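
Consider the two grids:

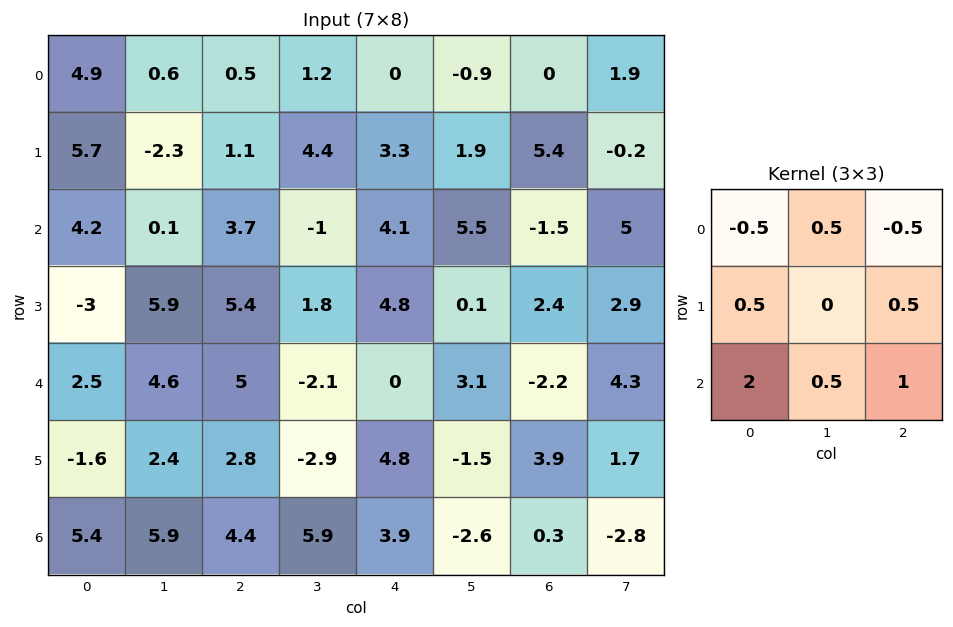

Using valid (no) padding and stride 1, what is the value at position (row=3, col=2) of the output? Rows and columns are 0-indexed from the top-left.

The receptive field on the input at this output position is [5.4 1.8 4.8 / 5 -2.1 0 / 2.8 -2.9 4.8]. Elementwise product with the kernel and sum: 5.4·-0.5 + 1.8·0.5 + 4.8·-0.5 + 5·0.5 + 0·0.5 + 2.8·2 + -2.9·0.5 + 4.8·1.

7.25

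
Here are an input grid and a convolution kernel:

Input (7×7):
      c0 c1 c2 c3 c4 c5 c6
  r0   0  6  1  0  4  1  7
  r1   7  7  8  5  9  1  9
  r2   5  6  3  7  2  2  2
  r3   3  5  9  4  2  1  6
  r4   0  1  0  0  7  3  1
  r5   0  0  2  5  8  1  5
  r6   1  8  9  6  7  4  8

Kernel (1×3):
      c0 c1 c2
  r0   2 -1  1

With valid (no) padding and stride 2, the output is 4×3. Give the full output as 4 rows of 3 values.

Output[0,0]: The receptive field on the input at this output position is [0 6 1]. Elementwise product with the kernel and sum: 0·2 + 6·-1 + 1·1.

-5 6 14
7 1 4
-1 7 12
3 19 18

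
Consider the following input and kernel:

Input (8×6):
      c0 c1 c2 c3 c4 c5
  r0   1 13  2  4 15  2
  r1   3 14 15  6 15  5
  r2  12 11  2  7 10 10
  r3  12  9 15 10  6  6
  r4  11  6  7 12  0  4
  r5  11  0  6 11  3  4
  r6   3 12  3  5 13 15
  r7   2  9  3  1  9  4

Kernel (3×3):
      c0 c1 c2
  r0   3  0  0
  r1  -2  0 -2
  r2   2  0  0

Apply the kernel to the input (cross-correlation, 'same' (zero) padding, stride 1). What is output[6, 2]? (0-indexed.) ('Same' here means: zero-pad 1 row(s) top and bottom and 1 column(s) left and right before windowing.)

-16

The receptive field on the zero-padded input at this output position is [0 6 11 / 12 3 5 / 9 3 1]. Elementwise product with the kernel and sum: 0·3 + 12·-2 + 5·-2 + 9·2.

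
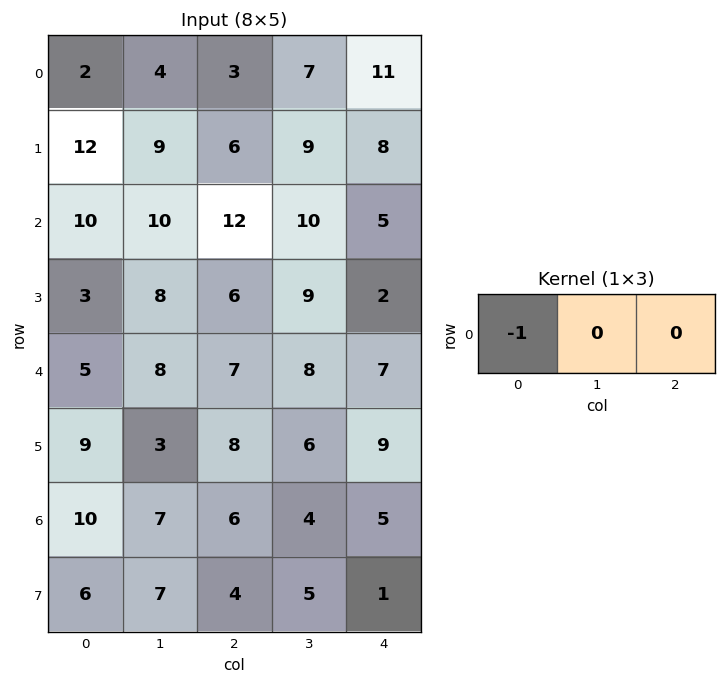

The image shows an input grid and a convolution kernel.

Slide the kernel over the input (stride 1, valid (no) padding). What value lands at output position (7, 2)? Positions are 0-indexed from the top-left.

The receptive field on the input at this output position is [4 5 1]. Elementwise product with the kernel and sum: 4·-1.

-4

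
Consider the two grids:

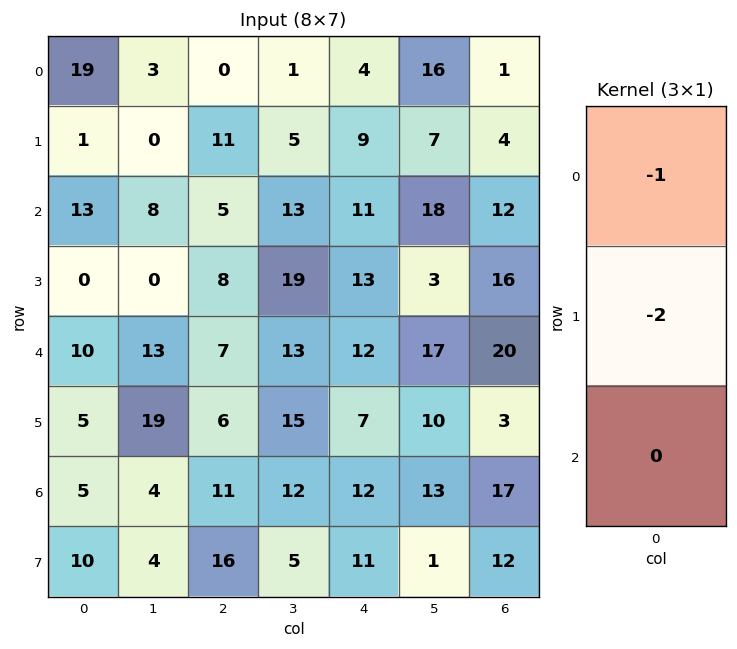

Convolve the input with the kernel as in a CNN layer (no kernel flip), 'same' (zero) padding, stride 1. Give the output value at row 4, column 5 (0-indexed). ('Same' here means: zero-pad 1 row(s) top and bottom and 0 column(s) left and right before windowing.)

-37

The receptive field on the zero-padded input at this output position is [3 / 17 / 10]. Elementwise product with the kernel and sum: 3·-1 + 17·-2.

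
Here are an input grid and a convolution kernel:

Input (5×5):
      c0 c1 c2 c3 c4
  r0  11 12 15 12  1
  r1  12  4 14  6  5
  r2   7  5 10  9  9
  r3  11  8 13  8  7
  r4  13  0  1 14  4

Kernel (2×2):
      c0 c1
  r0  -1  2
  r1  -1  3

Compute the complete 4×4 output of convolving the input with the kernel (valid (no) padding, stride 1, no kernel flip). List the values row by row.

13 56 13 -1
4 49 15 22
16 46 19 22
-8 21 44 4

Output[0,0]: The receptive field on the input at this output position is [11 12 / 12 4]. Elementwise product with the kernel and sum: 11·-1 + 12·2 + 12·-1 + 4·3.
Output[0,1]: The receptive field on the input at this output position is [12 15 / 4 14]. Elementwise product with the kernel and sum: 12·-1 + 15·2 + 4·-1 + 14·3.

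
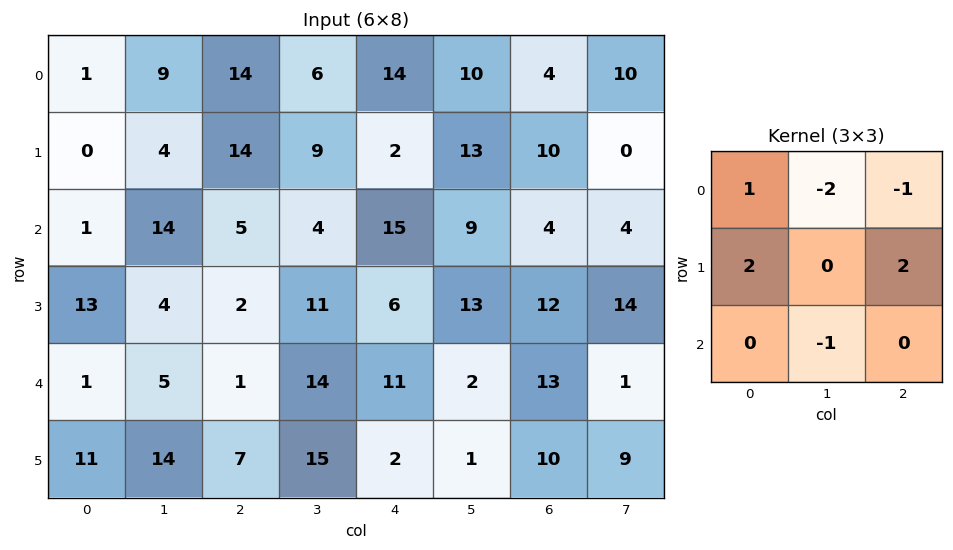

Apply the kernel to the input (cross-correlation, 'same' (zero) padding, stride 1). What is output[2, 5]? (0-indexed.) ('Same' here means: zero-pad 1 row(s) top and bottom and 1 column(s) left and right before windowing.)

-9

The receptive field on the zero-padded input at this output position is [2 13 10 / 15 9 4 / 6 13 12]. Elementwise product with the kernel and sum: 2·1 + 13·-2 + 10·-1 + 15·2 + 4·2 + 13·-1.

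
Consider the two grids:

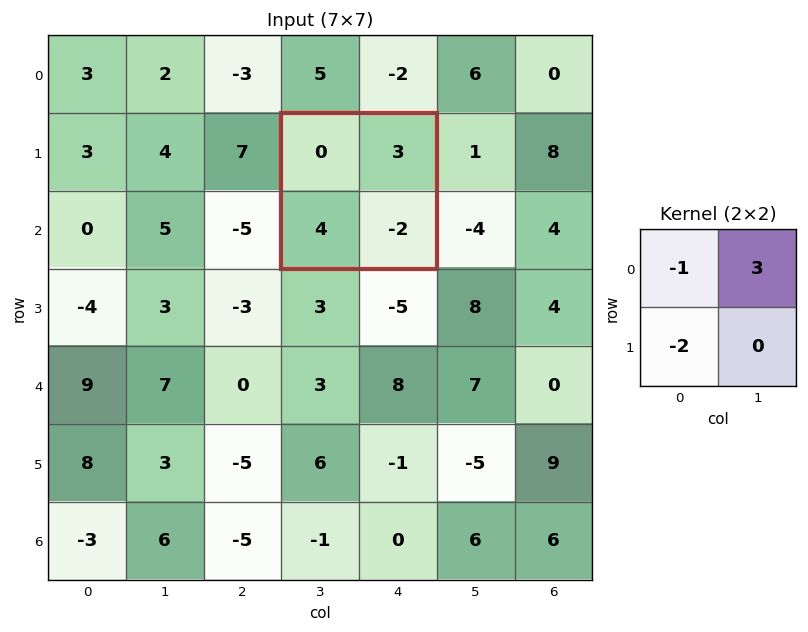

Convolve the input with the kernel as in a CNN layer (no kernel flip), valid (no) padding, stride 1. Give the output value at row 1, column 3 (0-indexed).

1

The receptive field on the input at this output position is [0 3 / 4 -2]. Elementwise product with the kernel and sum: 0·-1 + 3·3 + 4·-2.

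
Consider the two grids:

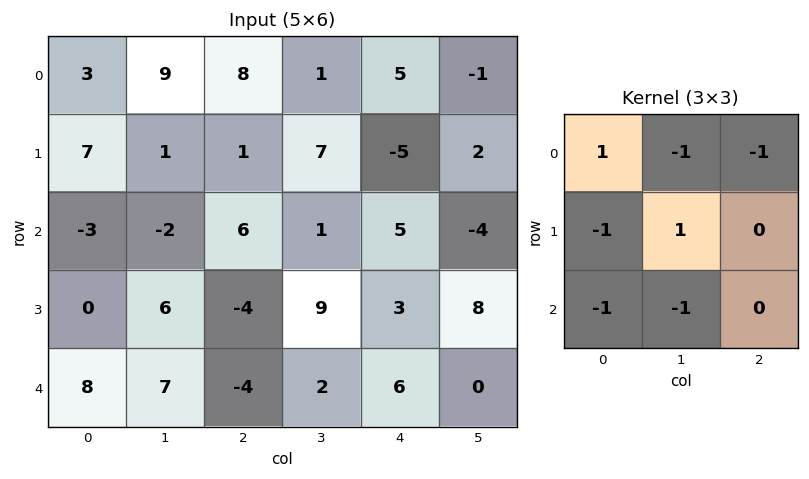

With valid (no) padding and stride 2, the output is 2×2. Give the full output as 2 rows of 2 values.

-15 1
-16 15

Output[0,0]: The receptive field on the input at this output position is [3 9 8 / 7 1 1 / -3 -2 6]. Elementwise product with the kernel and sum: 3·1 + 9·-1 + 8·-1 + 7·-1 + 1·1 + -3·-1 + -2·-1.
Output[0,1]: The receptive field on the input at this output position is [8 1 5 / 1 7 -5 / 6 1 5]. Elementwise product with the kernel and sum: 8·1 + 1·-1 + 5·-1 + 1·-1 + 7·1 + 6·-1 + 1·-1.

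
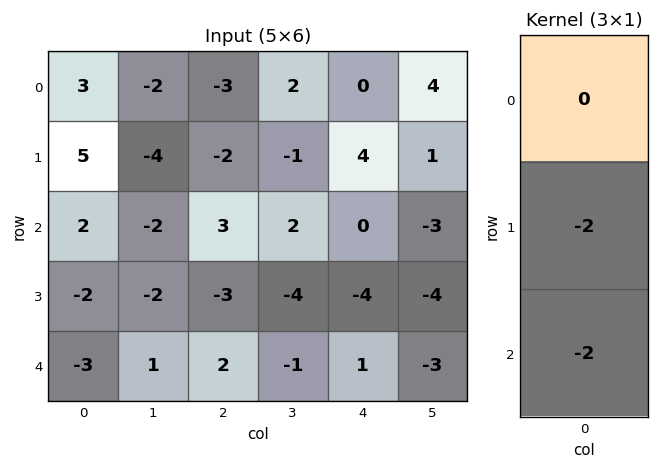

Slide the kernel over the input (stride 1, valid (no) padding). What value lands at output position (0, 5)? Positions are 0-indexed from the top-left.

4

The receptive field on the input at this output position is [4 / 1 / -3]. Elementwise product with the kernel and sum: 1·-2 + -3·-2.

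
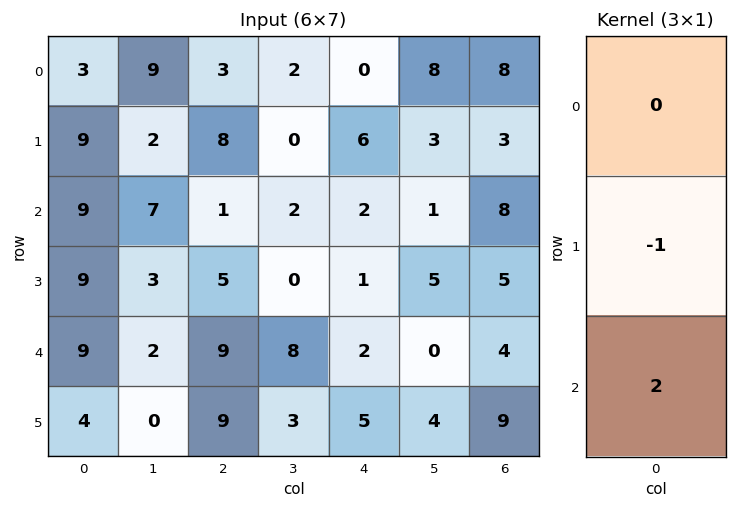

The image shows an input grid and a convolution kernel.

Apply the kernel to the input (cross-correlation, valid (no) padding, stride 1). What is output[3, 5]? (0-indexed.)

The receptive field on the input at this output position is [5 / 0 / 4]. Elementwise product with the kernel and sum: 0·-1 + 4·2.

8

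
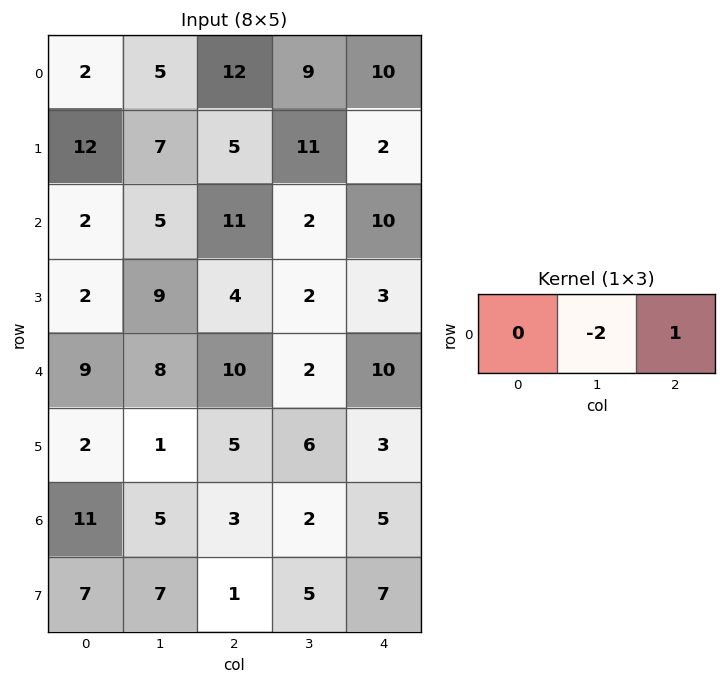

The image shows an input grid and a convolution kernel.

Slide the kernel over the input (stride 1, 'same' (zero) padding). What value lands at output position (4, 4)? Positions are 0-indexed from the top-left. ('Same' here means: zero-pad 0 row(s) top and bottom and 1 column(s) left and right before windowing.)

The receptive field on the zero-padded input at this output position is [2 10 0]. Elementwise product with the kernel and sum: 10·-2 + 0·1.

-20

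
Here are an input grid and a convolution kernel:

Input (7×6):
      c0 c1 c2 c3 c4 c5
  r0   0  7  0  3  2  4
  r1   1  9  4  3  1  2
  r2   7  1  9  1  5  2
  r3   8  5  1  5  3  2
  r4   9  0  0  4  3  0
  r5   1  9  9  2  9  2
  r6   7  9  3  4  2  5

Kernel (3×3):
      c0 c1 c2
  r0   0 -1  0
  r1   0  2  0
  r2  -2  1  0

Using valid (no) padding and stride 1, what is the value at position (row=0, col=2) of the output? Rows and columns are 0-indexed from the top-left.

-14

The receptive field on the input at this output position is [0 3 2 / 4 3 1 / 9 1 5]. Elementwise product with the kernel and sum: 3·-1 + 3·2 + 9·-2 + 1·1.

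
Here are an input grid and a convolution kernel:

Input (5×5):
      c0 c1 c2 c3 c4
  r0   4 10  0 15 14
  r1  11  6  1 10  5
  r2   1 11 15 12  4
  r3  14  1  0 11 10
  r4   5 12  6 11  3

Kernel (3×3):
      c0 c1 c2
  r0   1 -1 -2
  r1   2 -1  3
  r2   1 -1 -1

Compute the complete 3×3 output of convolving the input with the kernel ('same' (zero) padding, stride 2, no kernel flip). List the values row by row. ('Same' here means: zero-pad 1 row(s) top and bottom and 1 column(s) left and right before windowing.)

Output[0,0]: The receptive field on the zero-padded input at this output position is [0 0 0 / 0 4 10 / 0 11 6]. Elementwise product with the kernel and sum: 0·1 + 0·-1 + 0·-2 + 0·2 + 4·-1 + 10·3 + 0·1 + 11·-1 + 6·-1.
Output[0,1]: The receptive field on the zero-padded input at this output position is [0 0 0 / 10 0 15 / 6 1 10]. Elementwise product with the kernel and sum: 0·1 + 0·-1 + 0·-2 + 10·2 + 0·-1 + 15·3 + 6·1 + 1·-1 + 10·-1.

9 60 21
-6 18 26
15 30 20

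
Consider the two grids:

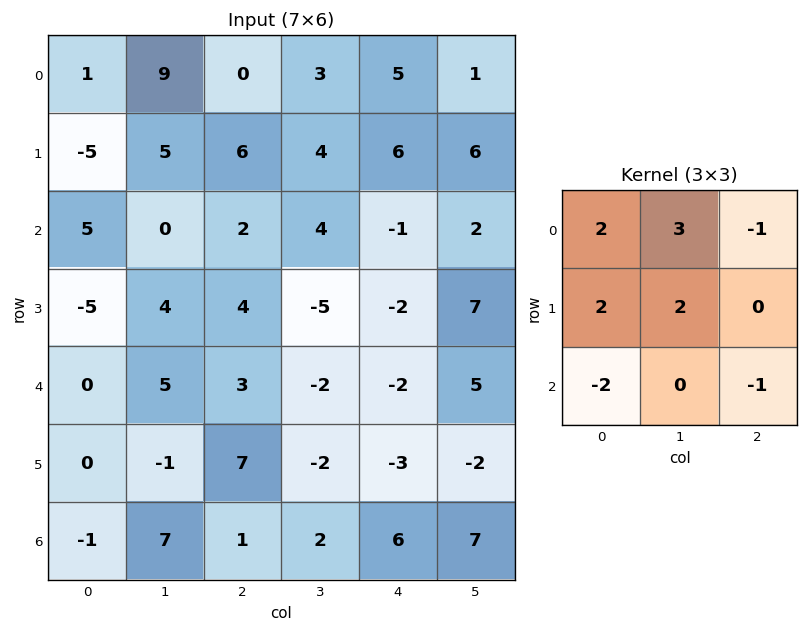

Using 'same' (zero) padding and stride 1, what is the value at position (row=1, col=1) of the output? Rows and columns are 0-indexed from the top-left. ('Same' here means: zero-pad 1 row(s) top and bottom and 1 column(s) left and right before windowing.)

The receptive field on the zero-padded input at this output position is [1 9 0 / -5 5 6 / 5 0 2]. Elementwise product with the kernel and sum: 1·2 + 9·3 + 0·-1 + -5·2 + 5·2 + 5·-2 + 2·-1.

17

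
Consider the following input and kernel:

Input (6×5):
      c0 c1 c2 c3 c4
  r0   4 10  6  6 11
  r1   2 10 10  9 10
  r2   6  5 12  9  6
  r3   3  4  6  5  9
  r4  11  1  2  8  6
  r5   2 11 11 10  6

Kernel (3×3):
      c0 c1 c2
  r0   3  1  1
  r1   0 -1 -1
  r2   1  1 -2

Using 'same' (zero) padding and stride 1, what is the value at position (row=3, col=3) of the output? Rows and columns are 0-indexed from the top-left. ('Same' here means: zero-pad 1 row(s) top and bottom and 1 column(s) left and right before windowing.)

The receptive field on the zero-padded input at this output position is [12 9 6 / 6 5 9 / 2 8 6]. Elementwise product with the kernel and sum: 12·3 + 9·1 + 6·1 + 5·-1 + 9·-1 + 2·1 + 8·1 + 6·-2.

35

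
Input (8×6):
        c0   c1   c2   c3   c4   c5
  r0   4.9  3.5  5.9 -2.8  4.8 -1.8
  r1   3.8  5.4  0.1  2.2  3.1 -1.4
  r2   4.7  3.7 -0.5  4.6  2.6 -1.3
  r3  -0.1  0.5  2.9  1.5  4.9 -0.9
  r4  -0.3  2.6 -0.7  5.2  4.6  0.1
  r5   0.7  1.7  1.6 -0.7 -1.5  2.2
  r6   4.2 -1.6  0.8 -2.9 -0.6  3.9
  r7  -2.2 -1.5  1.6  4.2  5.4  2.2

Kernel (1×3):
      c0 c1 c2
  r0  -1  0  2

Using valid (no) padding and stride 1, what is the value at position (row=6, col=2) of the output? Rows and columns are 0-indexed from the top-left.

The receptive field on the input at this output position is [0.8 -2.9 -0.6]. Elementwise product with the kernel and sum: 0.8·-1 + -0.6·2.

-2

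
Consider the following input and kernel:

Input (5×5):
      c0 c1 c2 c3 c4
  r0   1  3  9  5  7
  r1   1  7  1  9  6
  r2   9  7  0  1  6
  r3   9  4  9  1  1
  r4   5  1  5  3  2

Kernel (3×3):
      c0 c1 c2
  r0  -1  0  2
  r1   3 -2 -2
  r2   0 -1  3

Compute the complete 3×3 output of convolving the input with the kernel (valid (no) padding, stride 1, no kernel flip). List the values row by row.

-3 11 -5
37 24 -1
6 -9 38

Output[0,0]: The receptive field on the input at this output position is [1 3 9 / 1 7 1 / 9 7 0]. Elementwise product with the kernel and sum: 1·-1 + 9·2 + 1·3 + 7·-2 + 1·-2 + 7·-1 + 0·3.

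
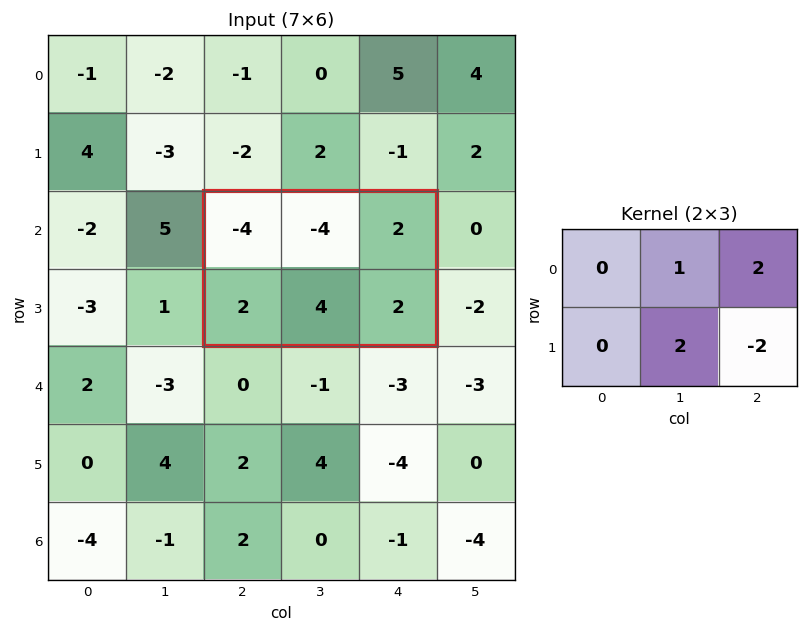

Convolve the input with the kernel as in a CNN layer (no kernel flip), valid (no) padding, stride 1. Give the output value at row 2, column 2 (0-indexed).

4

The receptive field on the input at this output position is [-4 -4 2 / 2 4 2]. Elementwise product with the kernel and sum: -4·1 + 2·2 + 4·2 + 2·-2.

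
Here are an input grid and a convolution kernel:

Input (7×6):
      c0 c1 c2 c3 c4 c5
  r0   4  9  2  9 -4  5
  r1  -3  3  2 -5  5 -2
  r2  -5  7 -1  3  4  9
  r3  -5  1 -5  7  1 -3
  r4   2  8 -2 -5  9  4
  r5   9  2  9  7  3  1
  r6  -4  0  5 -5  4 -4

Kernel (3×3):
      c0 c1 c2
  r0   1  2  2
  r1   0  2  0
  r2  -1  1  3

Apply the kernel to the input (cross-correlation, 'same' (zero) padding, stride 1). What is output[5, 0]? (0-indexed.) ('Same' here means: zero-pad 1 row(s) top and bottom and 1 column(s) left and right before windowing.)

The receptive field on the zero-padded input at this output position is [0 2 8 / 0 9 2 / 0 -4 0]. Elementwise product with the kernel and sum: 0·1 + 2·2 + 8·2 + 9·2 + 0·-1 + -4·1 + 0·3.

34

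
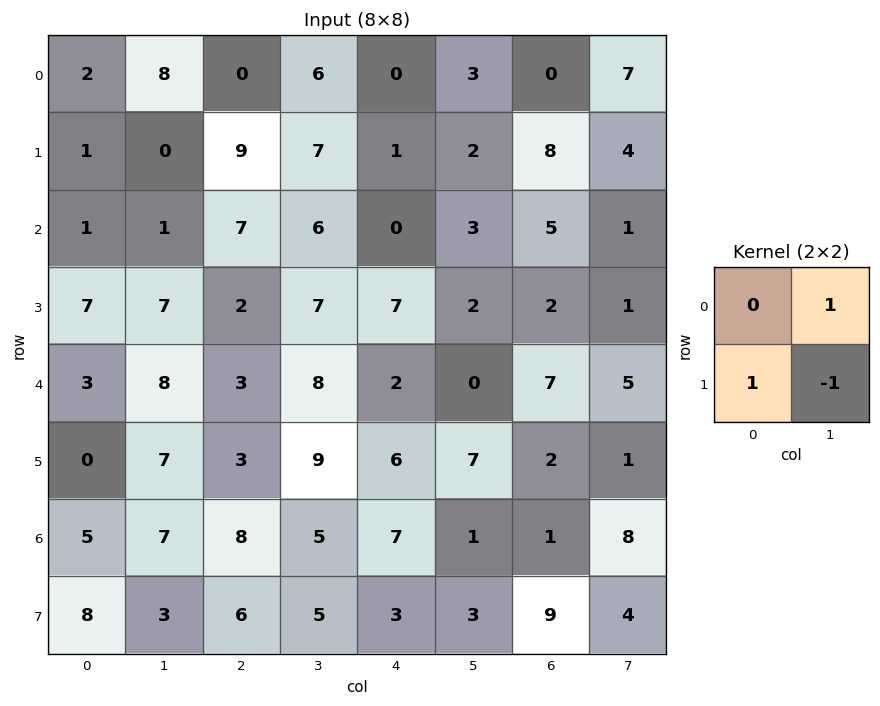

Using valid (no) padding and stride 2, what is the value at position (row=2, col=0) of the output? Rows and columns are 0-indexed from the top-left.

1

The receptive field on the input at this output position is [3 8 / 0 7]. Elementwise product with the kernel and sum: 8·1 + 0·1 + 7·-1.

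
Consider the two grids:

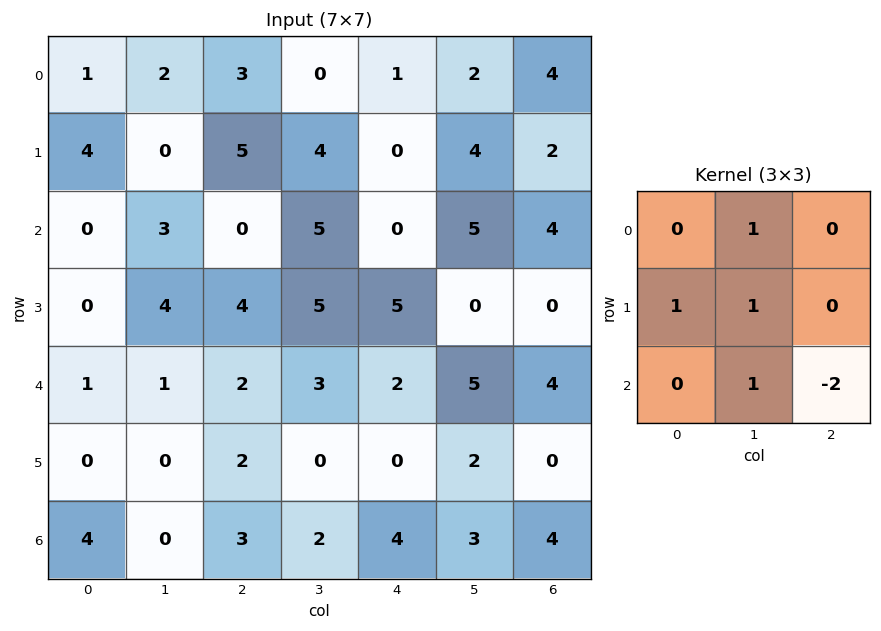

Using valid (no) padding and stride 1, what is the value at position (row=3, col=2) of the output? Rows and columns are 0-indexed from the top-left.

The receptive field on the input at this output position is [4 5 5 / 2 3 2 / 2 0 0]. Elementwise product with the kernel and sum: 5·1 + 2·1 + 3·1 + 0·1 + 0·-2.

10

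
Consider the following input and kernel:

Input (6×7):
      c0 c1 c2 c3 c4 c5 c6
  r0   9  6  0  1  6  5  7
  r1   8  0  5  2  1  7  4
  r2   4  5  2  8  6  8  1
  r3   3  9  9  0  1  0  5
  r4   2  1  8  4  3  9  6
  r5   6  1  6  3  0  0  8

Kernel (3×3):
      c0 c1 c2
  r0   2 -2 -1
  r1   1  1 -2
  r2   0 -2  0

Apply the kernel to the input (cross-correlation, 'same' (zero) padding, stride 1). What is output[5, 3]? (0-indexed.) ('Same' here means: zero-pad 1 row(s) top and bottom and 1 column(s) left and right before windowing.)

The receptive field on the zero-padded input at this output position is [8 4 3 / 6 3 0 / 0 0 0]. Elementwise product with the kernel and sum: 8·2 + 4·-2 + 3·-1 + 6·1 + 3·1 + 0·-2 + 0·-2.

14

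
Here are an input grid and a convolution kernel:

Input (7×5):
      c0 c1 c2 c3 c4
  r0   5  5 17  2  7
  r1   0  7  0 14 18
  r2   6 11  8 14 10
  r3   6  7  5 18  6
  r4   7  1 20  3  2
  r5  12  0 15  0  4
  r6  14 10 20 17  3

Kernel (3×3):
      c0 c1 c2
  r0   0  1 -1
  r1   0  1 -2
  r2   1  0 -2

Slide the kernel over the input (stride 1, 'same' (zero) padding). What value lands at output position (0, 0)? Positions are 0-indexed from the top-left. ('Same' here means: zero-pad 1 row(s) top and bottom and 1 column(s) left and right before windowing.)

-19

The receptive field on the zero-padded input at this output position is [0 0 0 / 0 5 5 / 0 0 7]. Elementwise product with the kernel and sum: 0·1 + 0·-1 + 5·1 + 5·-2 + 0·1 + 7·-2.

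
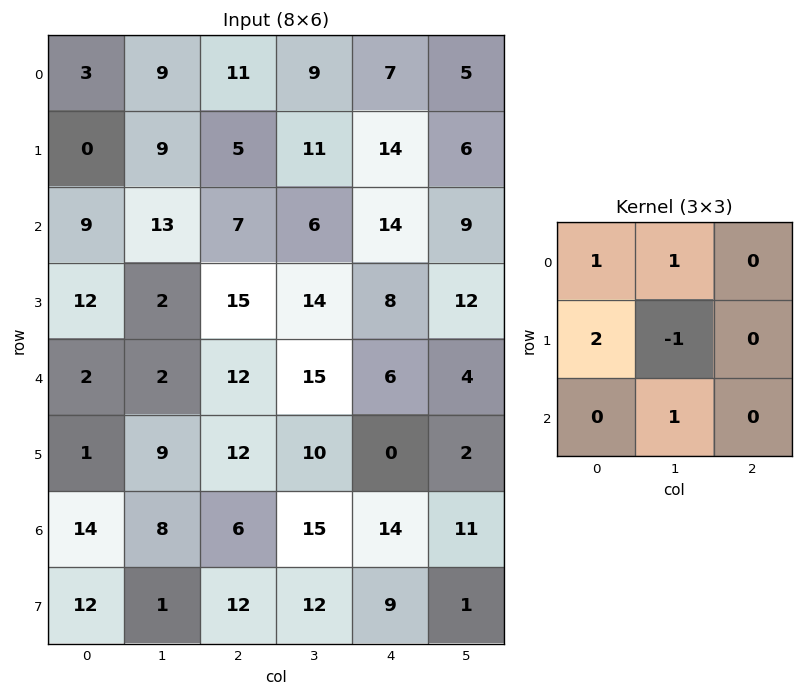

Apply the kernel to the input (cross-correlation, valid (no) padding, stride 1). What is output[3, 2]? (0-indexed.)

48

The receptive field on the input at this output position is [15 14 8 / 12 15 6 / 12 10 0]. Elementwise product with the kernel and sum: 15·1 + 14·1 + 12·2 + 15·-1 + 10·1.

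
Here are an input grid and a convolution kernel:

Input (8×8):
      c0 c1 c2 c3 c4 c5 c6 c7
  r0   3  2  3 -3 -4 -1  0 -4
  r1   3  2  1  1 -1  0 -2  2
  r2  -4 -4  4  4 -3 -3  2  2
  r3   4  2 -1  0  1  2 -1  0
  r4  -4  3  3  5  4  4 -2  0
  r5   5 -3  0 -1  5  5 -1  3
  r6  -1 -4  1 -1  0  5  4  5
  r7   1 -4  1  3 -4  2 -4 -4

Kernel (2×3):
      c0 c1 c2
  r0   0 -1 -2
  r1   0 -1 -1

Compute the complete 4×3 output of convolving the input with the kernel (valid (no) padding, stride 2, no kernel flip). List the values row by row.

Output[0,0]: The receptive field on the input at this output position is [3 2 3 / 3 2 1]. Elementwise product with the kernel and sum: 2·-1 + 3·-2 + 2·-1 + 1·-1.

-11 11 3
-5 1 -2
-6 -17 -4
5 2 -11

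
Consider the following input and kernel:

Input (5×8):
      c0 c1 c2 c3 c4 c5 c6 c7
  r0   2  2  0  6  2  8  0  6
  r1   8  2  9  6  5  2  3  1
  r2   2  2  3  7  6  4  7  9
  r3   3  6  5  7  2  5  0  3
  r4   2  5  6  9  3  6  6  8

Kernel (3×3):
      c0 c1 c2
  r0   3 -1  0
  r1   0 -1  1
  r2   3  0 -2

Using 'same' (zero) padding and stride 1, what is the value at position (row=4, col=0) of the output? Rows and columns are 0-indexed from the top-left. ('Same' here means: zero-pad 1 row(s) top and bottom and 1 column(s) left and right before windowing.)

The receptive field on the zero-padded input at this output position is [0 3 6 / 0 2 5 / 0 0 0]. Elementwise product with the kernel and sum: 0·3 + 3·-1 + 2·-1 + 5·1 + 0·3 + 0·-2.

0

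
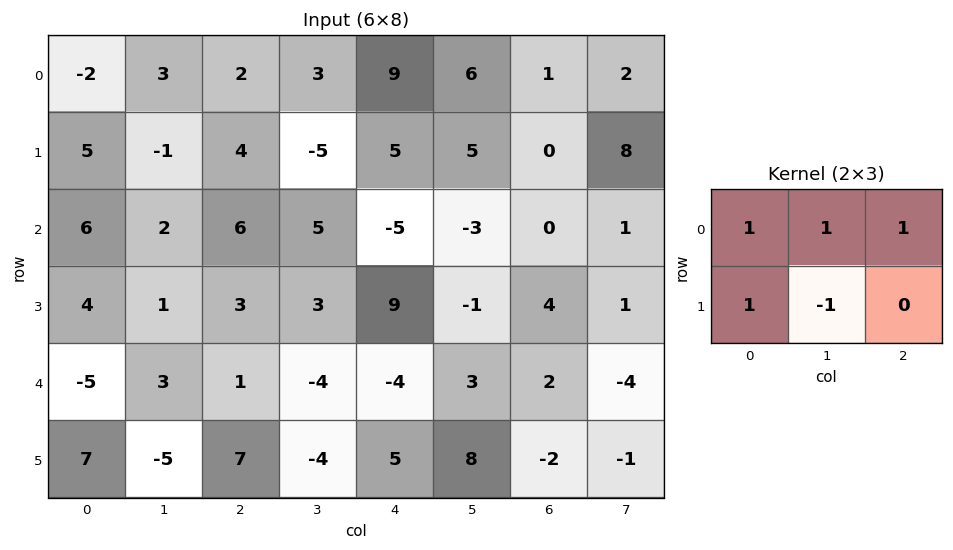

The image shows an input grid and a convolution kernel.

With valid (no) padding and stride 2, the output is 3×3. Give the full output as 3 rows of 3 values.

9 23 16
17 6 2
11 4 -2

Output[0,0]: The receptive field on the input at this output position is [-2 3 2 / 5 -1 4]. Elementwise product with the kernel and sum: -2·1 + 3·1 + 2·1 + 5·1 + -1·-1.
Output[0,1]: The receptive field on the input at this output position is [2 3 9 / 4 -5 5]. Elementwise product with the kernel and sum: 2·1 + 3·1 + 9·1 + 4·1 + -5·-1.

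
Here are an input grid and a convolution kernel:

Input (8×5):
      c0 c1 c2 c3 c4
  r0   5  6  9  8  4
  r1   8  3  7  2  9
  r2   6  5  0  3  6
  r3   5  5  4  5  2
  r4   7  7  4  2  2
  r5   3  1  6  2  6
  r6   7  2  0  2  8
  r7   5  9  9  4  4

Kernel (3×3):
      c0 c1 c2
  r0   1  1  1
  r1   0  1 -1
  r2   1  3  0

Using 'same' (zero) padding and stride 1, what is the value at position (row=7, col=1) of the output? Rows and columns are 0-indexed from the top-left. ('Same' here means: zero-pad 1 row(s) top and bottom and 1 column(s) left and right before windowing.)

The receptive field on the zero-padded input at this output position is [7 2 0 / 5 9 9 / 0 0 0]. Elementwise product with the kernel and sum: 7·1 + 2·1 + 0·1 + 9·1 + 9·-1 + 0·1 + 0·3.

9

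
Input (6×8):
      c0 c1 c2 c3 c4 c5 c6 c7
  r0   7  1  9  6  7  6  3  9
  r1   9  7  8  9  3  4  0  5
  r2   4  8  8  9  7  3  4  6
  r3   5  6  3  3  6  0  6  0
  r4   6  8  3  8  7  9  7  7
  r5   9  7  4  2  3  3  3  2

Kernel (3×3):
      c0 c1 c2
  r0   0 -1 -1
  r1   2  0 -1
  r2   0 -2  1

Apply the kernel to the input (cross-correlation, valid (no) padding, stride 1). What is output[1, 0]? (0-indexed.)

The receptive field on the input at this output position is [9 7 8 / 4 8 8 / 5 6 3]. Elementwise product with the kernel and sum: 7·-1 + 8·-1 + 4·2 + 8·-1 + 6·-2 + 3·1.

-24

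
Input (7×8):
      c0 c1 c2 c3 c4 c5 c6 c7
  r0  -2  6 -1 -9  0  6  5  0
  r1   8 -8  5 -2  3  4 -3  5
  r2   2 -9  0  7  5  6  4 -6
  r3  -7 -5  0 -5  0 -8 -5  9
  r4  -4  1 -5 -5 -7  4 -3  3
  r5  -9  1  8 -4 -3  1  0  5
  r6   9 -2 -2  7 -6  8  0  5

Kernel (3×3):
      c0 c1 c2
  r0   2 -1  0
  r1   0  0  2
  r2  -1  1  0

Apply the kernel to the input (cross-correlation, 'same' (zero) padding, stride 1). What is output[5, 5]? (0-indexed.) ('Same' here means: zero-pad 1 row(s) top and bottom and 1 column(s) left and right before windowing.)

-4

The receptive field on the zero-padded input at this output position is [-7 4 -3 / -3 1 0 / -6 8 0]. Elementwise product with the kernel and sum: -7·2 + 4·-1 + 0·2 + -6·-1 + 8·1.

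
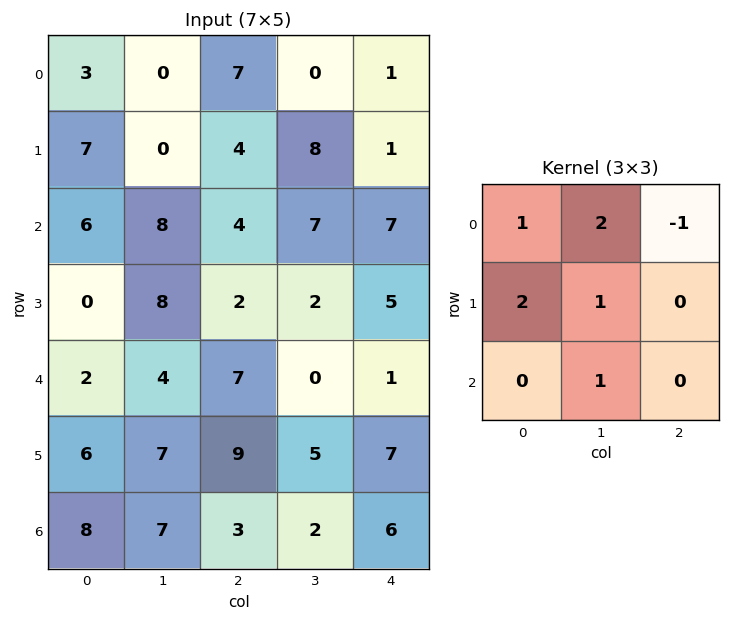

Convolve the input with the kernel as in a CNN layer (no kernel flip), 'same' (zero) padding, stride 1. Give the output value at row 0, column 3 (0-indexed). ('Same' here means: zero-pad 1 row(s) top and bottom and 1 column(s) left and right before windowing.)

22

The receptive field on the zero-padded input at this output position is [0 0 0 / 7 0 1 / 4 8 1]. Elementwise product with the kernel and sum: 0·1 + 0·2 + 0·-1 + 7·2 + 0·1 + 8·1.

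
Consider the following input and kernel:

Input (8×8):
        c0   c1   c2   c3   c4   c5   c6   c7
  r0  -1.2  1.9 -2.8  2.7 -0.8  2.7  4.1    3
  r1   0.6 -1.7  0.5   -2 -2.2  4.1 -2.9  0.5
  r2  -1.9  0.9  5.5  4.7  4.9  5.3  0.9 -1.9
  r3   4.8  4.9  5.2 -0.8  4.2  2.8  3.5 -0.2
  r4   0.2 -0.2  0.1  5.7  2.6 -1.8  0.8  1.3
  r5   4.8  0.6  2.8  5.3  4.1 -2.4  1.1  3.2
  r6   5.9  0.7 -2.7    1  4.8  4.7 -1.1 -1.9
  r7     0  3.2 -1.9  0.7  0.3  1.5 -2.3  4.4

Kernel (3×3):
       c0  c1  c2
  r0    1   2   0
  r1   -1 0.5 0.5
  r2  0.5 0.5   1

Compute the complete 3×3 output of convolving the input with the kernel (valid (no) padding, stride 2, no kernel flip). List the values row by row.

6.4 10 13.4
0.25 16.9 15.65
-2.7 17.35 -2.1

Output[0,0]: The receptive field on the input at this output position is [-1.2 1.9 -2.8 / 0.6 -1.7 0.5 / -1.9 0.9 5.5]. Elementwise product with the kernel and sum: -1.2·1 + 1.9·2 + 0.6·-1 + -1.7·0.5 + 0.5·0.5 + -1.9·0.5 + 0.9·0.5 + 5.5·1.
Output[0,1]: The receptive field on the input at this output position is [-2.8 2.7 -0.8 / 0.5 -2 -2.2 / 5.5 4.7 4.9]. Elementwise product with the kernel and sum: -2.8·1 + 2.7·2 + 0.5·-1 + -2·0.5 + -2.2·0.5 + 5.5·0.5 + 4.7·0.5 + 4.9·1.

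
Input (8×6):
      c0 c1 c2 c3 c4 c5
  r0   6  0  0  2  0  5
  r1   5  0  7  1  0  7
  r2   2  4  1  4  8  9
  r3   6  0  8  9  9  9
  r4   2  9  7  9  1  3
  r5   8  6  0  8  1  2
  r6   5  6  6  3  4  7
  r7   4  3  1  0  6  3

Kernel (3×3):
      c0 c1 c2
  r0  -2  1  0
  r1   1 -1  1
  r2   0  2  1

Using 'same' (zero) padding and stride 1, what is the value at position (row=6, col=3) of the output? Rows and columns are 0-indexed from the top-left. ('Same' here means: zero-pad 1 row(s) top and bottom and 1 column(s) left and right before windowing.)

The receptive field on the zero-padded input at this output position is [0 8 1 / 6 3 4 / 1 0 6]. Elementwise product with the kernel and sum: 0·-2 + 8·1 + 6·1 + 3·-1 + 4·1 + 0·2 + 6·1.

21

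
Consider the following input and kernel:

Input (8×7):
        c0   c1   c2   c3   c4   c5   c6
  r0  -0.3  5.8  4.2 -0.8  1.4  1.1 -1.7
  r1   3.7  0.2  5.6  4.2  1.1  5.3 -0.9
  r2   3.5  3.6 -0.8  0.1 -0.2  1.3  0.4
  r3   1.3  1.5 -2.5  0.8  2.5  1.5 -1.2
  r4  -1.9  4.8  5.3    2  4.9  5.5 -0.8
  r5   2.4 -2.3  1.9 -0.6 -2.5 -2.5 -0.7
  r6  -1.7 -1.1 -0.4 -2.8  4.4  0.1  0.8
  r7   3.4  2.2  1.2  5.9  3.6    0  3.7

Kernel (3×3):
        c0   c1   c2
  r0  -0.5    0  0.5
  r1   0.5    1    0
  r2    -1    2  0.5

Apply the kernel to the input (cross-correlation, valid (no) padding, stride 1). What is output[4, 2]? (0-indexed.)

-2.85

The receptive field on the input at this output position is [5.3 2 4.9 / 1.9 -0.6 -2.5 / -0.4 -2.8 4.4]. Elementwise product with the kernel and sum: 5.3·-0.5 + 4.9·0.5 + 1.9·0.5 + -0.6·1 + -0.4·-1 + -2.8·2 + 4.4·0.5.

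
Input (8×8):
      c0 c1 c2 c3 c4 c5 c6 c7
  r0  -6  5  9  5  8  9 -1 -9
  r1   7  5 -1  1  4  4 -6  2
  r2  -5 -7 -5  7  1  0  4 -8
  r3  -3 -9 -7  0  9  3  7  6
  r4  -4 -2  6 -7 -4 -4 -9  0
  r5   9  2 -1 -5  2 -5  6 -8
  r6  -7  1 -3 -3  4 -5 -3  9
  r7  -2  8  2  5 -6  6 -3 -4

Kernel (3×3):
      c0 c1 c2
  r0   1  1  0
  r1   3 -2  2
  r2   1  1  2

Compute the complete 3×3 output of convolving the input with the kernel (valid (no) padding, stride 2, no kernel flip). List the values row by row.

-14 21 18
-11 -10 10
3 12 13

Output[0,0]: The receptive field on the input at this output position is [-6 5 9 / 7 5 -1 / -5 -7 -5]. Elementwise product with the kernel and sum: -6·1 + 5·1 + 7·3 + 5·-2 + -1·2 + -5·1 + -7·1 + -5·2.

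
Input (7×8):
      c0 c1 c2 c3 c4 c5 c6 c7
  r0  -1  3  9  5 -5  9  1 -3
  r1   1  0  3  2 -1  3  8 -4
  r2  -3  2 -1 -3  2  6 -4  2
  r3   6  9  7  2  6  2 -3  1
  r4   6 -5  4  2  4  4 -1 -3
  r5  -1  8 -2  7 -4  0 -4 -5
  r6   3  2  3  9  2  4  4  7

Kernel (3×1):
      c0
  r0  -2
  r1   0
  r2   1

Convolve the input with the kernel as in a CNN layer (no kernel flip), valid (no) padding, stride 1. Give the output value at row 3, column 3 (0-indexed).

The receptive field on the input at this output position is [2 / 2 / 7]. Elementwise product with the kernel and sum: 2·-2 + 7·1.

3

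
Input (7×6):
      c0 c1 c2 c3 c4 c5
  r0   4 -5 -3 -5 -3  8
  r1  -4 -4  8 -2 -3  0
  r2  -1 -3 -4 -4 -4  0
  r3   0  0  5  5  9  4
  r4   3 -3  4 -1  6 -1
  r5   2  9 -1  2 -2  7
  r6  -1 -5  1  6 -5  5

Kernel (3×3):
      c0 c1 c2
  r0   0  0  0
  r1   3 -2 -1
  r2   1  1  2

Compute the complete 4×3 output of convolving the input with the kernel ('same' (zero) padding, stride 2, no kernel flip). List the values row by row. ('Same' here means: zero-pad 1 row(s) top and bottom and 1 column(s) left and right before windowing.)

-15 -4 -22
5 18 18
17 -4 0
7 -23 23

Output[0,0]: The receptive field on the zero-padded input at this output position is [0 0 0 / 0 4 -5 / 0 -4 -4]. Elementwise product with the kernel and sum: 0·3 + 4·-2 + -5·-1 + 0·1 + -4·1 + -4·2.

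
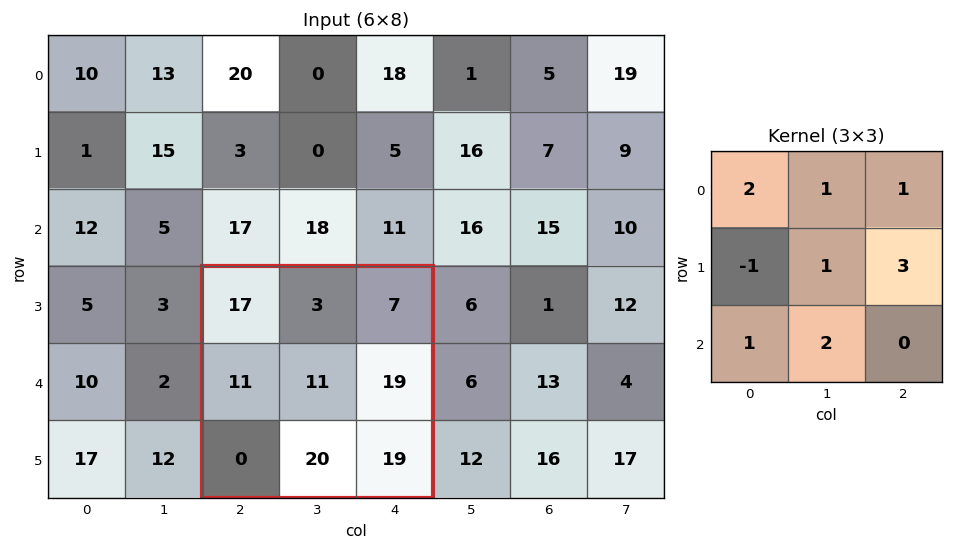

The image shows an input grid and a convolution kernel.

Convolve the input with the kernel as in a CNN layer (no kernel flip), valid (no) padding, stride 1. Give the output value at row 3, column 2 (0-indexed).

141

The receptive field on the input at this output position is [17 3 7 / 11 11 19 / 0 20 19]. Elementwise product with the kernel and sum: 17·2 + 3·1 + 7·1 + 11·-1 + 11·1 + 19·3 + 0·1 + 20·2.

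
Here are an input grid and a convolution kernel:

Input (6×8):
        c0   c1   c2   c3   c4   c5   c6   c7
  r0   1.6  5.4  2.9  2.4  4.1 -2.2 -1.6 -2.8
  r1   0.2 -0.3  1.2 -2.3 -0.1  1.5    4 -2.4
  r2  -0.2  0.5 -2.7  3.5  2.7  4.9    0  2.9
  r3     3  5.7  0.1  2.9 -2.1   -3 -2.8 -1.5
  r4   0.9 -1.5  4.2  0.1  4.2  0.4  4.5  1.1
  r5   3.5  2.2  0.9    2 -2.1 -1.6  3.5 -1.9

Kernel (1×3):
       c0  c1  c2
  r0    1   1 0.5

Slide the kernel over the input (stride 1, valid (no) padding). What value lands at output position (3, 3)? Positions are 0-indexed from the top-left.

-0.7

The receptive field on the input at this output position is [2.9 -2.1 -3]. Elementwise product with the kernel and sum: 2.9·1 + -2.1·1 + -3·0.5.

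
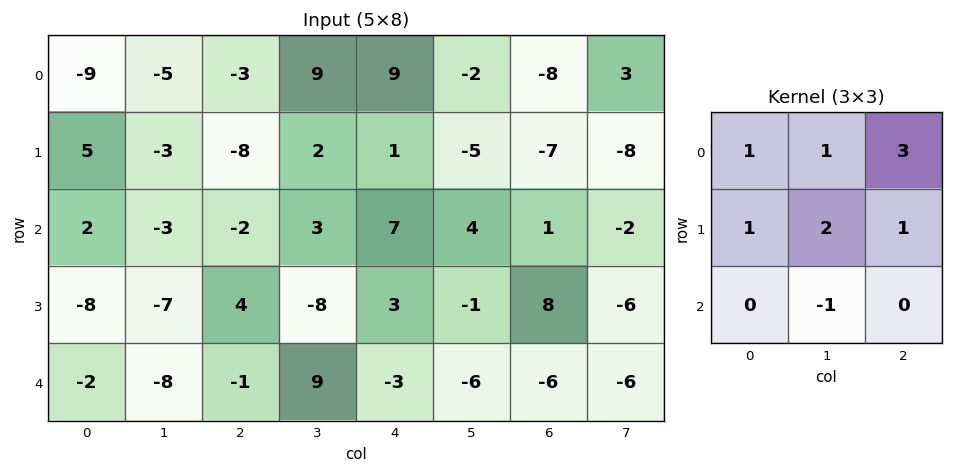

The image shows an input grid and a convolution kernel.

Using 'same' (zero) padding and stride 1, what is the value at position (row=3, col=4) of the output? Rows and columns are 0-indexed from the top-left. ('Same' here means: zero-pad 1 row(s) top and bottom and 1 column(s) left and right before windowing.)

The receptive field on the zero-padded input at this output position is [3 7 4 / -8 3 -1 / 9 -3 -6]. Elementwise product with the kernel and sum: 3·1 + 7·1 + 4·3 + -8·1 + 3·2 + -1·1 + -3·-1.

22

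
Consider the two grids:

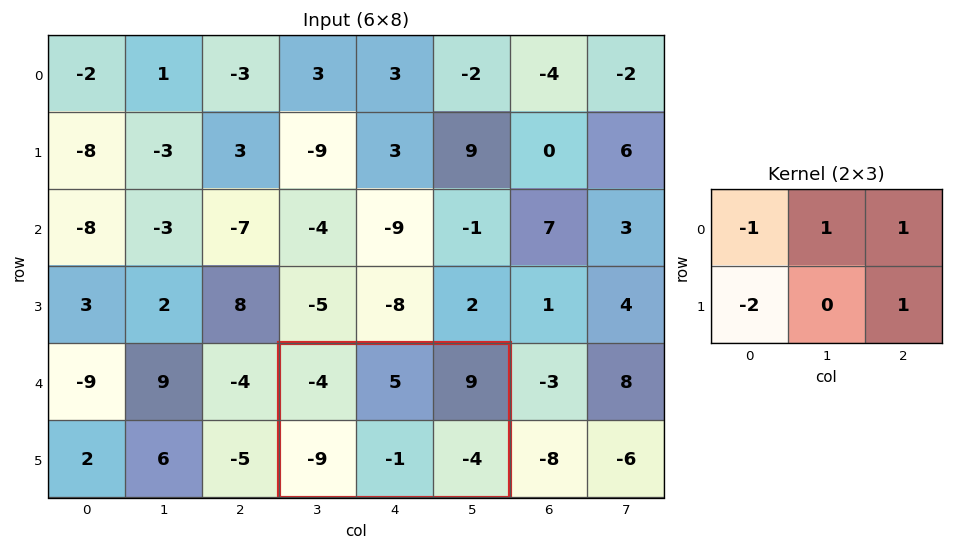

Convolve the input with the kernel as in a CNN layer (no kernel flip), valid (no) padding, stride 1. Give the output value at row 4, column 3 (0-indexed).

The receptive field on the input at this output position is [-4 5 9 / -9 -1 -4]. Elementwise product with the kernel and sum: -4·-1 + 5·1 + 9·1 + -9·-2 + -4·1.

32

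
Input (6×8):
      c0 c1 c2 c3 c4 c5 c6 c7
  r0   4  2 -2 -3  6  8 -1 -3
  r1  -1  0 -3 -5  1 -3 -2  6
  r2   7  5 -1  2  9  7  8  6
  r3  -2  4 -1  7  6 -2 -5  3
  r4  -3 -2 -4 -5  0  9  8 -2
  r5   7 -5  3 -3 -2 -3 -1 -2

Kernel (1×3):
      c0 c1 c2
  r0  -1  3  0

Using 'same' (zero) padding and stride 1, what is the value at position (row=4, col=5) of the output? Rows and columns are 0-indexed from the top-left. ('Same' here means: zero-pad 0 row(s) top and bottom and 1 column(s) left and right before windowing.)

The receptive field on the zero-padded input at this output position is [0 9 8]. Elementwise product with the kernel and sum: 0·-1 + 9·3.

27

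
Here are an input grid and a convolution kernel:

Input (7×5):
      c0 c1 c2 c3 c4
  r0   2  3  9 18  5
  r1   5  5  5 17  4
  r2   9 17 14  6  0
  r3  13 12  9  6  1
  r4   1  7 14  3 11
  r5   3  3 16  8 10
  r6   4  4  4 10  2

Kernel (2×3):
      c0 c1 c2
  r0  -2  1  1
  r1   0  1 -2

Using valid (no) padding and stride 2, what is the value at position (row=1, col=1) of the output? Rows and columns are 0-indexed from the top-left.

-18

The receptive field on the input at this output position is [14 6 0 / 9 6 1]. Elementwise product with the kernel and sum: 14·-2 + 6·1 + 0·1 + 6·1 + 1·-2.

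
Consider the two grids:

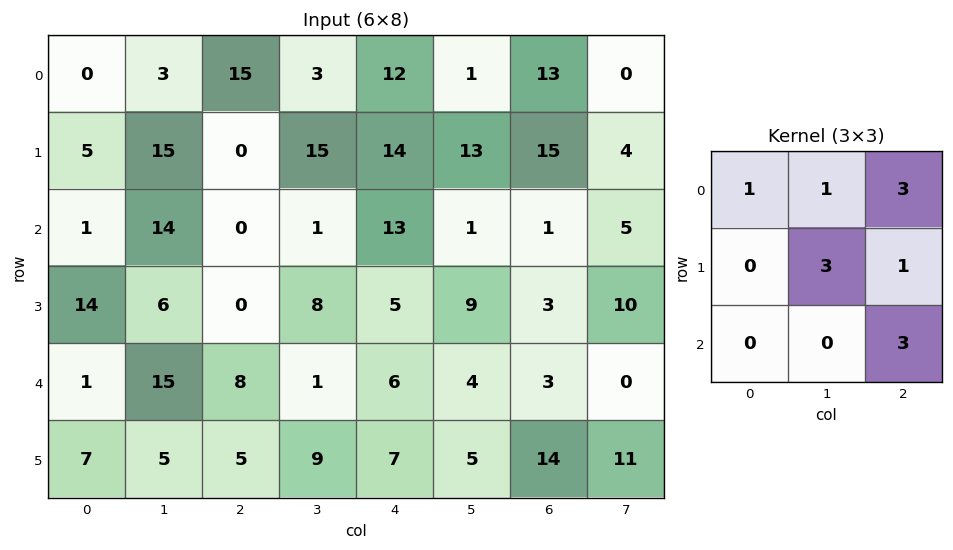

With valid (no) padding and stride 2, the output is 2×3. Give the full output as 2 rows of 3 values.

Output[0,0]: The receptive field on the input at this output position is [0 3 15 / 5 15 0 / 1 14 0]. Elementwise product with the kernel and sum: 0·1 + 3·1 + 15·3 + 15·3 + 0·1 + 0·3.

93 152 109
57 87 56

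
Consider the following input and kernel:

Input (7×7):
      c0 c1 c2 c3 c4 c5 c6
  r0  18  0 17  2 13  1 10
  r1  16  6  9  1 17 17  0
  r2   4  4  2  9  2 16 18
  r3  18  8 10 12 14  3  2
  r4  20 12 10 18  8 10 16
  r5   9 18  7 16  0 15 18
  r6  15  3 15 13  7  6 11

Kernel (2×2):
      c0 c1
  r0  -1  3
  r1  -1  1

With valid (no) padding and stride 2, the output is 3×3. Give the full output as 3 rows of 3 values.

-28 -19 -10
-2 27 35
25 53 37

Output[0,0]: The receptive field on the input at this output position is [18 0 / 16 6]. Elementwise product with the kernel and sum: 18·-1 + 0·3 + 16·-1 + 6·1.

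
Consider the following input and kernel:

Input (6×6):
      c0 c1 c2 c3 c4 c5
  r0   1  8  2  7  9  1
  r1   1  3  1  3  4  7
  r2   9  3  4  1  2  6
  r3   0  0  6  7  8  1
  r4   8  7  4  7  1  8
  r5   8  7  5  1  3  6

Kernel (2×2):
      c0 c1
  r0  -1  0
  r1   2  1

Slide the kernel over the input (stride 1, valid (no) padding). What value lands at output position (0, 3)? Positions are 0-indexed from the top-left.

The receptive field on the input at this output position is [7 9 / 3 4]. Elementwise product with the kernel and sum: 7·-1 + 3·2 + 4·1.

3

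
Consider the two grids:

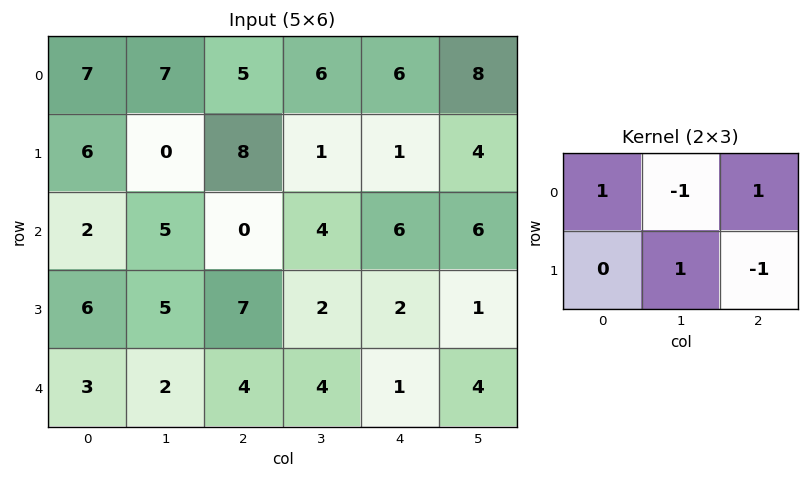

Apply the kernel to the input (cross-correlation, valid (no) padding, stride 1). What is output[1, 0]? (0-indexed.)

The receptive field on the input at this output position is [6 0 8 / 2 5 0]. Elementwise product with the kernel and sum: 6·1 + 0·-1 + 8·1 + 5·1 + 0·-1.

19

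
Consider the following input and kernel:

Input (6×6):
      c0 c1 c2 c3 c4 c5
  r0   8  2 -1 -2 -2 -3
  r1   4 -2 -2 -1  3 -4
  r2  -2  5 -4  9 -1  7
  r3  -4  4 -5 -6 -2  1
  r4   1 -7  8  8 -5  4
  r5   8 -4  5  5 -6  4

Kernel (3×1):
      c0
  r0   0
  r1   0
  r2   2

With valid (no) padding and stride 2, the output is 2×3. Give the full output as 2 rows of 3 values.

-4 -8 -2
2 16 -10

Output[0,0]: The receptive field on the input at this output position is [8 / 4 / -2]. Elementwise product with the kernel and sum: -2·2.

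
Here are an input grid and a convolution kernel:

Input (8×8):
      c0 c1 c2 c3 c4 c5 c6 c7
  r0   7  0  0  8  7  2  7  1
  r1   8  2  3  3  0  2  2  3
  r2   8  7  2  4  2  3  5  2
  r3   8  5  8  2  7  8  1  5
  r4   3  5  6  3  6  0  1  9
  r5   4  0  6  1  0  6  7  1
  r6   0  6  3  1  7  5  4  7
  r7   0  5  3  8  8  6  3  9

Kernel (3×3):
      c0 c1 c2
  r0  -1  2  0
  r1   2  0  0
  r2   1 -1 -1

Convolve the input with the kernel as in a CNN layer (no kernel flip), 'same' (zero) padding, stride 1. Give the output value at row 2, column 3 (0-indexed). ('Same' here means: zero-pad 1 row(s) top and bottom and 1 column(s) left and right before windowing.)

The receptive field on the zero-padded input at this output position is [3 3 0 / 2 4 2 / 8 2 7]. Elementwise product with the kernel and sum: 3·-1 + 3·2 + 2·2 + 8·1 + 2·-1 + 7·-1.

6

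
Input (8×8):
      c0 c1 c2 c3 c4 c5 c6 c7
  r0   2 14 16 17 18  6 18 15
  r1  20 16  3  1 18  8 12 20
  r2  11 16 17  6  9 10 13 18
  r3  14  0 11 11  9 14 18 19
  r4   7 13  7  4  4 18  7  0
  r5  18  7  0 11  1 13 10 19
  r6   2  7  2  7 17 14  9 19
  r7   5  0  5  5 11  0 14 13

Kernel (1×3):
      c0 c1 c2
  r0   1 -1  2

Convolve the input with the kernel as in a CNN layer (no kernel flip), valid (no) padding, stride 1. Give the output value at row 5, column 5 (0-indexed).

41

The receptive field on the input at this output position is [13 10 19]. Elementwise product with the kernel and sum: 13·1 + 10·-1 + 19·2.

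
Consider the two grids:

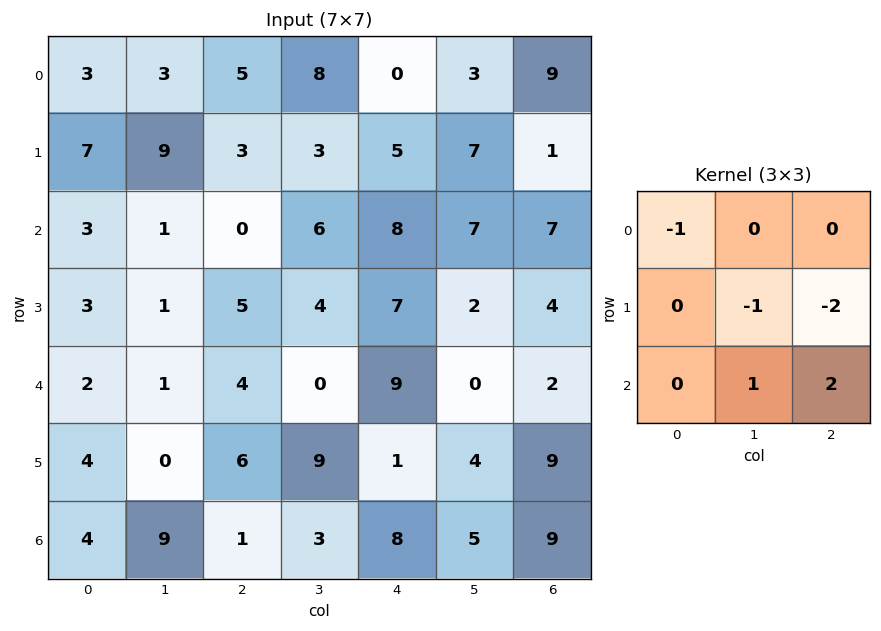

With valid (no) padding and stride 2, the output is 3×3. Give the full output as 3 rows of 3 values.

-17 4 12
-5 0 -14
-3 4 -8

Output[0,0]: The receptive field on the input at this output position is [3 3 5 / 7 9 3 / 3 1 0]. Elementwise product with the kernel and sum: 3·-1 + 9·-1 + 3·-2 + 1·1 + 0·2.
Output[0,1]: The receptive field on the input at this output position is [5 8 0 / 3 3 5 / 0 6 8]. Elementwise product with the kernel and sum: 5·-1 + 3·-1 + 5·-2 + 6·1 + 8·2.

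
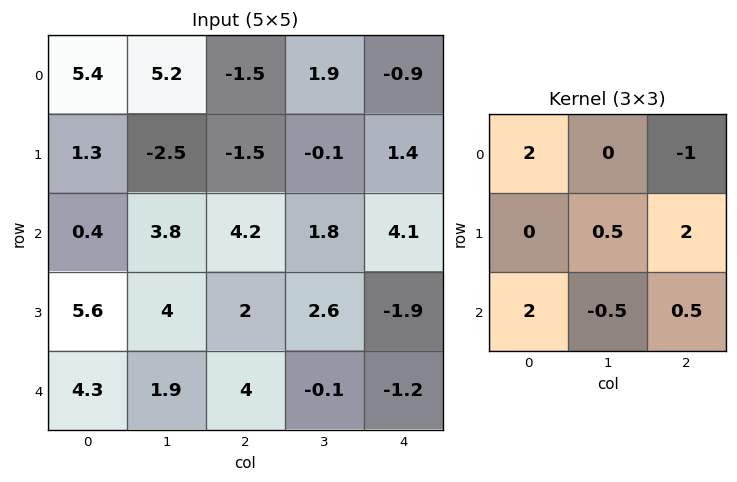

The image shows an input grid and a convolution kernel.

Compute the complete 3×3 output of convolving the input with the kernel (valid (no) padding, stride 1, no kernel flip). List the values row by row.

9.05 13.95 10.2
24.6 9.1 6.45
12.25 13.75 9.25

Output[0,0]: The receptive field on the input at this output position is [5.4 5.2 -1.5 / 1.3 -2.5 -1.5 / 0.4 3.8 4.2]. Elementwise product with the kernel and sum: 5.4·2 + -1.5·-1 + -2.5·0.5 + -1.5·2 + 0.4·2 + 3.8·-0.5 + 4.2·0.5.
Output[0,1]: The receptive field on the input at this output position is [5.2 -1.5 1.9 / -2.5 -1.5 -0.1 / 3.8 4.2 1.8]. Elementwise product with the kernel and sum: 5.2·2 + 1.9·-1 + -1.5·0.5 + -0.1·2 + 3.8·2 + 4.2·-0.5 + 1.8·0.5.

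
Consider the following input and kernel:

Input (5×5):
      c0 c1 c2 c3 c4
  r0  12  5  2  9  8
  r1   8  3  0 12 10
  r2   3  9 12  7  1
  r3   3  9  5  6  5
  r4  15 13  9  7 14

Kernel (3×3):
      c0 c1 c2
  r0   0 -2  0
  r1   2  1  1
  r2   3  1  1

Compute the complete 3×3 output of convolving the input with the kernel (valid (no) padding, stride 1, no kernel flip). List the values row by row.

39 60 48
44 75 34
69 60 55

Output[0,0]: The receptive field on the input at this output position is [12 5 2 / 8 3 0 / 3 9 12]. Elementwise product with the kernel and sum: 5·-2 + 8·2 + 3·1 + 0·1 + 3·3 + 9·1 + 12·1.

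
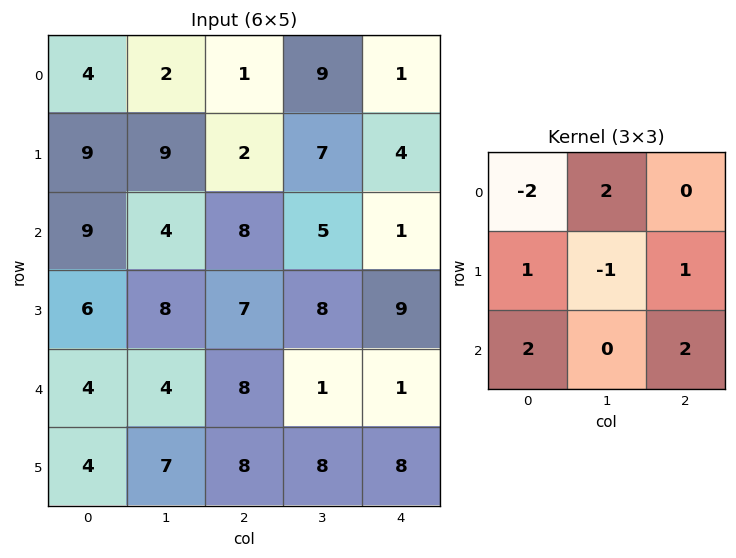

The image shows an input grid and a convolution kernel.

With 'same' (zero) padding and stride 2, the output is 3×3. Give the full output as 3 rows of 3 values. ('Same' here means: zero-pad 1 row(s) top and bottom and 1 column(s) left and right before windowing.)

Output[0,0]: The receptive field on the zero-padded input at this output position is [0 0 0 / 0 4 2 / 0 9 9]. Elementwise product with the kernel and sum: 0·-2 + 0·2 + 0·1 + 4·-1 + 2·1 + 0·2 + 9·2.
Output[0,1]: The receptive field on the zero-padded input at this output position is [0 0 0 / 2 1 9 / 9 2 7]. Elementwise product with the kernel and sum: 0·-2 + 0·2 + 2·1 + 1·-1 + 9·1 + 9·2 + 7·2.

16 42 22
29 19 14
26 25 18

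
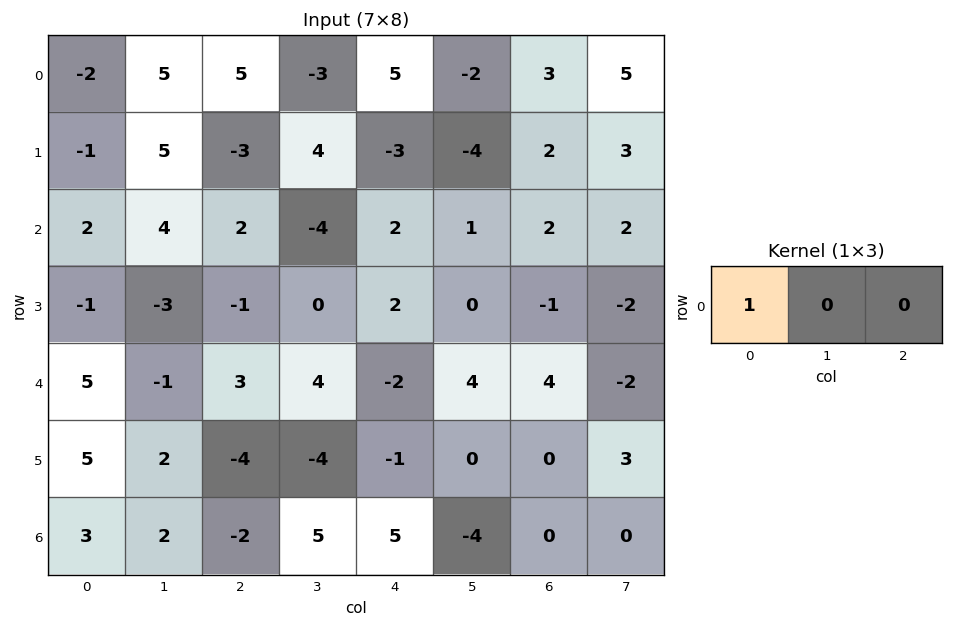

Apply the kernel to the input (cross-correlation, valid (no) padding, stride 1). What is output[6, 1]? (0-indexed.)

The receptive field on the input at this output position is [2 -2 5]. Elementwise product with the kernel and sum: 2·1.

2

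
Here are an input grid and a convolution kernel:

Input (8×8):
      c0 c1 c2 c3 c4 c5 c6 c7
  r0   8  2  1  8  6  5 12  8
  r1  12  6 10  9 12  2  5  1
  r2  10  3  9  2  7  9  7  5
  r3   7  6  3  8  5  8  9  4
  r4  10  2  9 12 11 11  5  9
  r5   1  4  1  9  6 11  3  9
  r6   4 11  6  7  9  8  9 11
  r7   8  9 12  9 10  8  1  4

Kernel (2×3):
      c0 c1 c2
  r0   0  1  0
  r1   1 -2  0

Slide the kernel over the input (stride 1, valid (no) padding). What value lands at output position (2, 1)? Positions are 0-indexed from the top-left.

9

The receptive field on the input at this output position is [3 9 2 / 6 3 8]. Elementwise product with the kernel and sum: 9·1 + 6·1 + 3·-2.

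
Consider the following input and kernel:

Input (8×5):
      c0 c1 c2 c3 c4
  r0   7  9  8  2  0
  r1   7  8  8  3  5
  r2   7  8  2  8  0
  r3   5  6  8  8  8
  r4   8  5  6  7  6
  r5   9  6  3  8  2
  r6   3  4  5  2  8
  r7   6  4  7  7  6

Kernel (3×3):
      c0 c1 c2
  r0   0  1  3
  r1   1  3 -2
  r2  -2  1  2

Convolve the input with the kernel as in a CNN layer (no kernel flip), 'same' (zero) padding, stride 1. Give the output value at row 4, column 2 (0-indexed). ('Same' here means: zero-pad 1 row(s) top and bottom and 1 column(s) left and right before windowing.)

48

The receptive field on the zero-padded input at this output position is [6 8 8 / 5 6 7 / 6 3 8]. Elementwise product with the kernel and sum: 8·1 + 8·3 + 5·1 + 6·3 + 7·-2 + 6·-2 + 3·1 + 8·2.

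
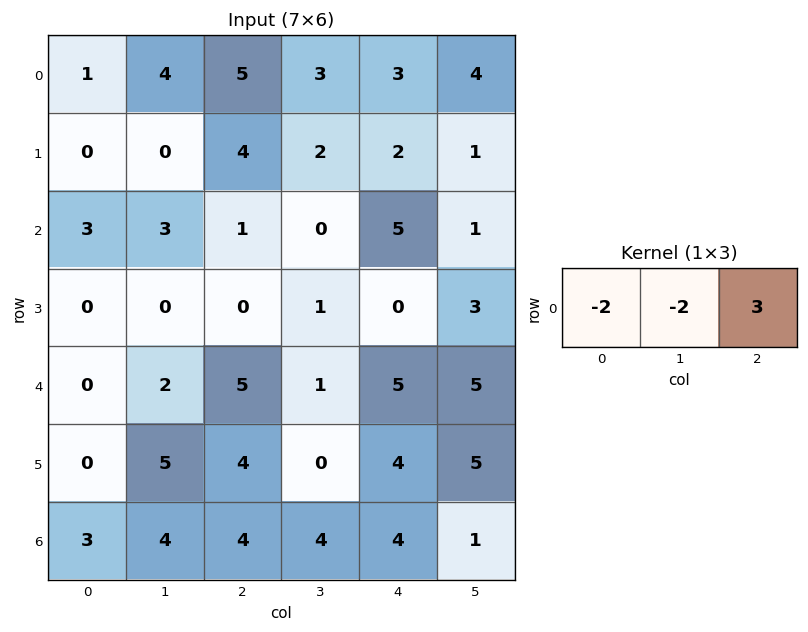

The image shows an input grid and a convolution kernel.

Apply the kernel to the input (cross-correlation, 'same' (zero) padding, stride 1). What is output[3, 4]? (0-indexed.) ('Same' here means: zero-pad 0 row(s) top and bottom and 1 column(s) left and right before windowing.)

7

The receptive field on the zero-padded input at this output position is [1 0 3]. Elementwise product with the kernel and sum: 1·-2 + 0·-2 + 3·3.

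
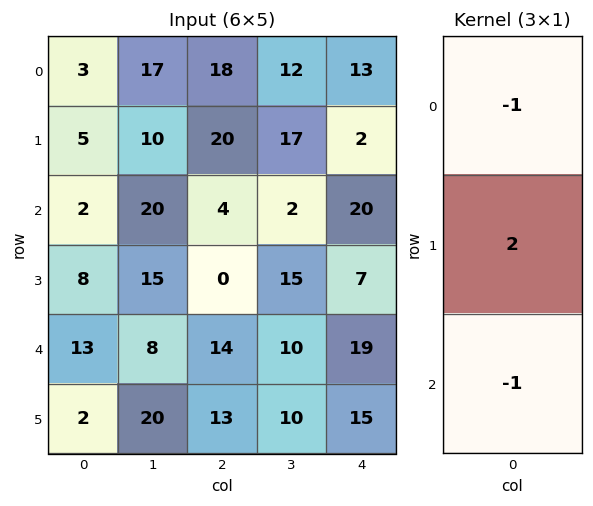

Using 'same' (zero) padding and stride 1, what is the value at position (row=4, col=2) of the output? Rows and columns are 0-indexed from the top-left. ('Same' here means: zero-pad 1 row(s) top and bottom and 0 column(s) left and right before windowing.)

15

The receptive field on the zero-padded input at this output position is [0 / 14 / 13]. Elementwise product with the kernel and sum: 0·-1 + 14·2 + 13·-1.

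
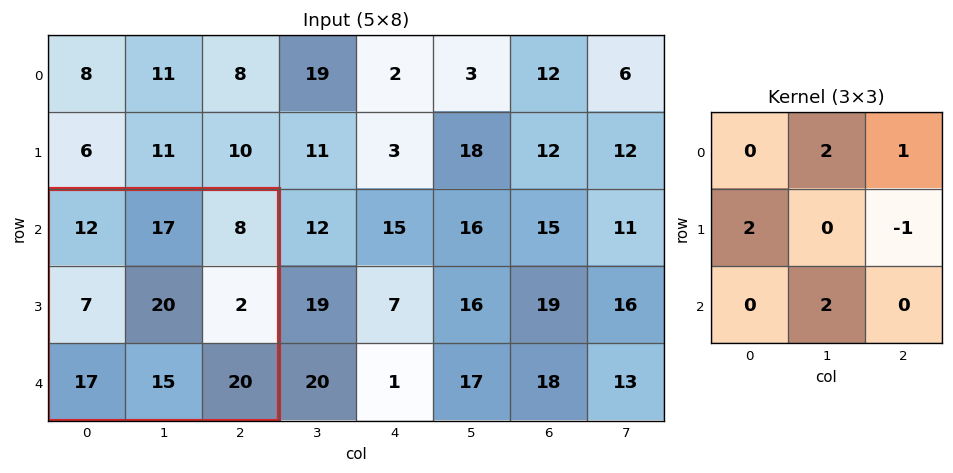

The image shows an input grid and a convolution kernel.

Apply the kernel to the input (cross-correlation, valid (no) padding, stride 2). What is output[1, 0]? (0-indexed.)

The receptive field on the input at this output position is [12 17 8 / 7 20 2 / 17 15 20]. Elementwise product with the kernel and sum: 17·2 + 8·1 + 7·2 + 2·-1 + 15·2.

84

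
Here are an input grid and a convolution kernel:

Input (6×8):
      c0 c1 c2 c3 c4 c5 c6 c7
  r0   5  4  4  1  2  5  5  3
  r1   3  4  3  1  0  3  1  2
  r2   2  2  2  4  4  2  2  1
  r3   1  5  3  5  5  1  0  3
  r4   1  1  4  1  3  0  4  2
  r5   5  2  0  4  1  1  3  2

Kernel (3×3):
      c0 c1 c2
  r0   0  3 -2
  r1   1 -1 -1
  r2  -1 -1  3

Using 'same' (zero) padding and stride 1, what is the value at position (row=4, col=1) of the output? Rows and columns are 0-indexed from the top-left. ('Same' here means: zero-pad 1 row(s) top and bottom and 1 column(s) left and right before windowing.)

The receptive field on the zero-padded input at this output position is [1 5 3 / 1 1 4 / 5 2 0]. Elementwise product with the kernel and sum: 5·3 + 3·-2 + 1·1 + 1·-1 + 4·-1 + 5·-1 + 2·-1 + 0·3.

-2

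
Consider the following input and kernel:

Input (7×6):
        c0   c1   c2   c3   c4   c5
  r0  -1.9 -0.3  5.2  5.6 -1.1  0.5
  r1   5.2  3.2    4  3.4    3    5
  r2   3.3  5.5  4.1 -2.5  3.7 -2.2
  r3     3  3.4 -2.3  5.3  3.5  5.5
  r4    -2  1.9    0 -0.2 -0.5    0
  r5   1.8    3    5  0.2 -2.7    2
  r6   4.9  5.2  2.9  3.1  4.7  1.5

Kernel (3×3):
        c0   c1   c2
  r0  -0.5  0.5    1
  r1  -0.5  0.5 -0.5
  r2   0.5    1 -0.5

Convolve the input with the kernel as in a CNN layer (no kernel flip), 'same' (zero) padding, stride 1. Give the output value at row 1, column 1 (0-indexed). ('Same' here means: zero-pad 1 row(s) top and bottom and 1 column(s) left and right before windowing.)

The receptive field on the zero-padded input at this output position is [-1.9 -0.3 5.2 / 5.2 3.2 4 / 3.3 5.5 4.1]. Elementwise product with the kernel and sum: -1.9·-0.5 + -0.3·0.5 + 5.2·1 + 5.2·-0.5 + 3.2·0.5 + 4·-0.5 + 3.3·0.5 + 5.5·1 + 4.1·-0.5.

8.1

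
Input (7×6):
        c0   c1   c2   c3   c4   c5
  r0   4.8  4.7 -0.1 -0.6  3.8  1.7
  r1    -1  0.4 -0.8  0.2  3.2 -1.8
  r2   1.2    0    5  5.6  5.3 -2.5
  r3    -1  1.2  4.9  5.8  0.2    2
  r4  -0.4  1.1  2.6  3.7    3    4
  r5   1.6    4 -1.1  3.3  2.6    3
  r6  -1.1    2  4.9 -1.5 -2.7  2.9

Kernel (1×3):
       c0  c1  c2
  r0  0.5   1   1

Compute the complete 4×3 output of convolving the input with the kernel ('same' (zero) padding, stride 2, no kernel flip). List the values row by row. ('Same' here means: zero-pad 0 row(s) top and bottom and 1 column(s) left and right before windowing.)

9.5 1.65 5.2
1.2 10.6 5.6
0.7 6.85 8.85
0.9 4.4 -0.55

Output[0,0]: The receptive field on the zero-padded input at this output position is [0 4.8 4.7]. Elementwise product with the kernel and sum: 0·0.5 + 4.8·1 + 4.7·1.
Output[0,1]: The receptive field on the zero-padded input at this output position is [4.7 -0.1 -0.6]. Elementwise product with the kernel and sum: 4.7·0.5 + -0.1·1 + -0.6·1.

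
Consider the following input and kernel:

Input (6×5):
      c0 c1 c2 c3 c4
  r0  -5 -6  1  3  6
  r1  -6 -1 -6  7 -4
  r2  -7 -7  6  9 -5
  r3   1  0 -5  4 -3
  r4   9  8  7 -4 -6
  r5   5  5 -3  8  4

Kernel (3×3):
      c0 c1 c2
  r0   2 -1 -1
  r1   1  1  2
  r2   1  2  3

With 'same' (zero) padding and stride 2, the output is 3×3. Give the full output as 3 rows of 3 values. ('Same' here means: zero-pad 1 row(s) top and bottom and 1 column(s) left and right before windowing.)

Output[0,0]: The receptive field on the zero-padded input at this output position is [0 0 0 / 0 -5 -6 / 0 -6 -1]. Elementwise product with the kernel and sum: 0·2 + 0·-1 + 0·-1 + 0·1 + -5·1 + -6·2 + 0·1 + -6·2 + -1·3.

-32 9 8
-12 16 20
49 31 17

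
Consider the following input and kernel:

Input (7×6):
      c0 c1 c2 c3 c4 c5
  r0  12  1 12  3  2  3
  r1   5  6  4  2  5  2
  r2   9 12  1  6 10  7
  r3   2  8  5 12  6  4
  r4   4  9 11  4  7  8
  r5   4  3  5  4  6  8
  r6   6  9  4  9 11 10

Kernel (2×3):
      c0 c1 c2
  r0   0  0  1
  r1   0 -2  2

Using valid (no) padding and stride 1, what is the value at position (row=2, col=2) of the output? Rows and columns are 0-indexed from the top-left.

-2

The receptive field on the input at this output position is [1 6 10 / 5 12 6]. Elementwise product with the kernel and sum: 10·1 + 12·-2 + 6·2.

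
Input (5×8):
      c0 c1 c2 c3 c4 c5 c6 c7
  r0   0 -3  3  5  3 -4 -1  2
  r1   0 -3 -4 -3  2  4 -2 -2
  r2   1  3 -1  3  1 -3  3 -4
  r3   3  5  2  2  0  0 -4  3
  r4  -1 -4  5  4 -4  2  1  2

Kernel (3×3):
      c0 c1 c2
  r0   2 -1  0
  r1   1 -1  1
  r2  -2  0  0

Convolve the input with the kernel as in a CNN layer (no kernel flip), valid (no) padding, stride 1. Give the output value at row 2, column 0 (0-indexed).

1

The receptive field on the input at this output position is [1 3 -1 / 3 5 2 / -1 -4 5]. Elementwise product with the kernel and sum: 1·2 + 3·-1 + 3·1 + 5·-1 + 2·1 + -1·-2.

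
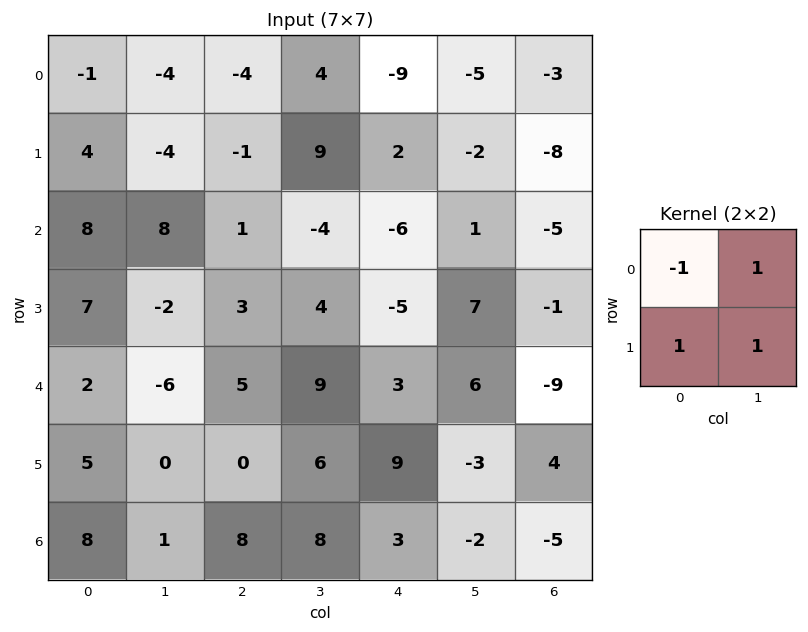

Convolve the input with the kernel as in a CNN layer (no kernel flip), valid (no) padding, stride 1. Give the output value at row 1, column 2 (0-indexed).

The receptive field on the input at this output position is [-1 9 / 1 -4]. Elementwise product with the kernel and sum: -1·-1 + 9·1 + 1·1 + -4·1.

7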